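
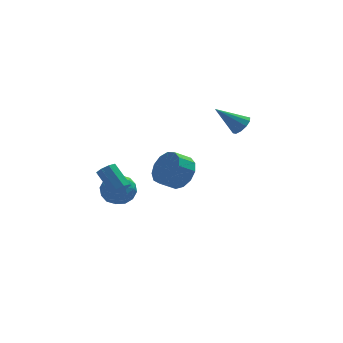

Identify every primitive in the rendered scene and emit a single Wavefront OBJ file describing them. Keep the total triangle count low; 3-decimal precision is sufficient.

v -3.655 -0.553 -3.862
v -3.106 0.275 -3.631
v -2.434 -1.515 -3.309
v -1.885 -0.687 -3.078
v -2.726 -0.907 -2.544
v -3.481 -0.312 -2.886
v -2.059 -0.928 -4.054
v -2.814 -0.333 -4.396
v -2.12 0.044 -3.75
v -2.532 0.057 -2.817
v -3.008 -1.297 -4.123
v -3.42 -1.284 -3.19
v -3.488 -0.054 -3.795
v -2.052 -1.186 -3.145
v -2.546 -1.315 -2.831
v -2.224 -0.828 -2.696
v -3.708 -0.4 -3.357
v -3.385 0.087 -3.221
v -3.162 -0.608 -2.583
v -2.155 -1.327 -3.719
v -1.832 -0.84 -3.583
v -3.316 -0.412 -4.244
v -2.994 0.075 -4.109
v -2.378 -0.632 -4.357
v -2.586 0.296 -3.729
v -1.868 -0.269 -3.404
v -1.97 -0.411 -3.978
v -2.414 -0.061 -4.179
v -2.828 0.304 -3.181
v -2.11 -0.262 -2.856
v -2.604 -0.391 -2.542
v -3.048 -0.041 -2.743
v -2.248 0.168 -3.251
v -3.43 -0.978 -4.084
v -2.712 -1.544 -3.759
v -2.492 -1.199 -4.197
v -2.936 -0.849 -4.398
v -3.672 -0.971 -3.536
v -2.954 -1.536 -3.211
v -3.126 -1.179 -2.761
v -3.57 -0.829 -2.962
v -3.292 -1.408 -3.689
v -3.022 -3.841 -1.552
v -2.583 -3.925 -1.183
v -3.198 -2.924 -0.219
v -3.638 -2.839 -0.588
v -2.502 -3.598 -1.472
v -3.117 -2.596 -0.508
v -2.726 -3.413 -1.807
v -3.341 -2.411 -0.844
v -3.123 -3.478 -1.993
v -3.739 -2.477 -1.029
v -3.462 -3.756 -1.921
v -4.077 -2.755 -0.957
v -3.543 -4.084 -1.632
v -4.158 -3.082 -0.668
v -3.319 -4.269 -1.296
v -3.934 -3.267 -0.333
v -2.921 -4.203 -1.111
v -3.537 -3.202 -0.147
v 0.27 -2.249 -1.564
v 0.832 -3.017 -1.075
v -0.028 -3.258 -0.467
v -0.59 -2.491 -0.956
v 0.917 -2.514 -0.754
v 0.058 -2.755 -0.146
v 0.797 -1.926 -0.691
v -0.062 -2.168 -0.083
v 0.509 -1.441 -0.905
v -0.35 -1.683 -0.297
v 0.146 -1.213 -1.328
v -0.713 -1.454 -0.72
v -0.179 -1.314 -1.826
v -1.038 -1.555 -1.218
v -0.361 -1.711 -2.241
v -1.22 -1.953 -1.633
v -0.343 -2.28 -2.441
v -1.202 -2.521 -1.833
v -0.13 -2.839 -2.363
v -0.989 -3.08 -1.754
v 0.209 -3.21 -2.031
v -0.65 -3.452 -1.422
v 0.568 -3.277 -1.551
v -0.292 -3.518 -0.942
v 3.95 0.89 -0.066
v 4.413 0.958 0.442
v 2.57 1.09 1.166
v 4.33 1.346 0.286
v 4.102 1.56 -0.005
v 3.816 1.518 -0.318
v 3.581 1.236 -0.535
v 3.487 0.821 -0.573
v 3.57 0.433 -0.417
v 3.798 0.219 -0.127
v 4.084 0.262 0.187
v 4.319 0.544 0.404
f 1 38 17
f 38 12 41
f 17 41 6
f 38 41 17
f 1 17 13
f 17 6 18
f 13 18 2
f 17 18 13
f 1 13 22
f 13 2 23
f 22 23 8
f 13 23 22
f 1 22 34
f 22 8 37
f 34 37 11
f 22 37 34
f 1 34 38
f 34 11 42
f 38 42 12
f 34 42 38
f 2 18 29
f 18 6 32
f 29 32 10
f 18 32 29
f 6 41 19
f 41 12 40
f 19 40 5
f 41 40 19
f 12 42 39
f 42 11 35
f 39 35 3
f 42 35 39
f 11 37 36
f 37 8 24
f 36 24 7
f 37 24 36
f 8 23 28
f 23 2 25
f 28 25 9
f 23 25 28
f 4 30 16
f 30 10 31
f 16 31 5
f 30 31 16
f 4 16 14
f 16 5 15
f 14 15 3
f 16 15 14
f 4 14 21
f 14 3 20
f 21 20 7
f 14 20 21
f 4 21 26
f 21 7 27
f 26 27 9
f 21 27 26
f 4 26 30
f 26 9 33
f 30 33 10
f 26 33 30
f 5 31 19
f 31 10 32
f 19 32 6
f 31 32 19
f 3 15 39
f 15 5 40
f 39 40 12
f 15 40 39
f 7 20 36
f 20 3 35
f 36 35 11
f 20 35 36
f 9 27 28
f 27 7 24
f 28 24 8
f 27 24 28
f 10 33 29
f 33 9 25
f 29 25 2
f 33 25 29
f 44 43 47
f 44 47 45
f 45 47 48
f 45 48 46
f 47 43 49
f 47 49 48
f 48 49 50
f 48 50 46
f 49 43 51
f 49 51 50
f 50 51 52
f 50 52 46
f 51 43 53
f 51 53 52
f 52 53 54
f 52 54 46
f 53 43 55
f 53 55 54
f 54 55 56
f 54 56 46
f 55 43 57
f 55 57 56
f 56 57 58
f 56 58 46
f 57 43 59
f 57 59 58
f 58 59 60
f 58 60 46
f 59 43 44
f 59 44 60
f 60 44 45
f 60 45 46
f 62 61 65
f 62 65 63
f 63 65 66
f 63 66 64
f 65 61 67
f 65 67 66
f 66 67 68
f 66 68 64
f 67 61 69
f 67 69 68
f 68 69 70
f 68 70 64
f 69 61 71
f 69 71 70
f 70 71 72
f 70 72 64
f 71 61 73
f 71 73 72
f 72 73 74
f 72 74 64
f 73 61 75
f 73 75 74
f 74 75 76
f 74 76 64
f 75 61 77
f 75 77 76
f 76 77 78
f 76 78 64
f 77 61 79
f 77 79 78
f 78 79 80
f 78 80 64
f 79 61 81
f 79 81 80
f 80 81 82
f 80 82 64
f 81 61 83
f 81 83 82
f 82 83 84
f 82 84 64
f 83 61 62
f 83 62 84
f 84 62 63
f 84 63 64
f 86 85 88
f 86 88 87
f 88 85 89
f 88 89 87
f 89 85 90
f 89 90 87
f 90 85 91
f 90 91 87
f 91 85 92
f 91 92 87
f 92 85 93
f 92 93 87
f 93 85 94
f 93 94 87
f 94 85 95
f 94 95 87
f 95 85 96
f 95 96 87
f 96 85 86
f 96 86 87



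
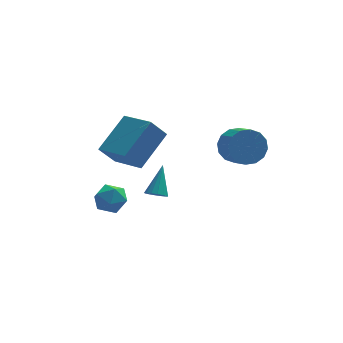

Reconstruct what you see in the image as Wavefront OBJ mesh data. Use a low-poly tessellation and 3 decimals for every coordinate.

v 0.005 -0.644 -3.469
v 0.454 -0.937 -3.404
v 0.455 0.324 -2.211
v 0.525 -0.736 -3.584
v 0.457 -0.51 -3.733
v 0.268 -0.32 -3.812
v 0.009 -0.216 -3.799
v -0.252 -0.227 -3.698
v -0.443 -0.35 -3.535
v -0.514 -0.551 -3.355
v -0.446 -0.778 -3.205
v -0.257 -0.968 -3.127
v 0.002 -1.071 -3.14
v 0.262 -1.06 -3.241
v -1.842 -0.994 -0.831
v -2.576 -1.214 0.157
v -0.546 0.232 0.404
v -1.28 0.013 1.392
v -0.88 -2.413 -0.432
v -1.614 -2.632 0.556
v 0.416 -1.186 0.803
v -0.318 -1.406 1.791
v 3.129 -3.064 1.029
v 3.723 -2.613 1.567
v 4.006 -3.585 2.069
v 3.411 -4.036 1.531
v 3.312 -2.609 1.807
v 3.594 -3.581 2.309
v 2.851 -2.726 1.839
v 3.134 -3.699 2.341
v 2.465 -2.935 1.653
v 2.748 -3.907 2.155
v 2.257 -3.177 1.3
v 2.54 -4.149 1.802
v 2.282 -3.39 0.875
v 2.565 -4.362 1.377
v 2.534 -3.515 0.491
v 2.817 -4.487 0.993
v 2.946 -3.519 0.251
v 3.228 -4.491 0.753
v 3.406 -3.401 0.219
v 3.689 -4.374 0.721
v 3.792 -3.193 0.405
v 4.075 -4.165 0.907
v 4 -2.951 0.758
v 4.283 -3.923 1.26
v 3.975 -2.738 1.183
v 4.258 -3.71 1.685
v -2.904 -3.165 -1.347
v -2.45 -2.474 -1.262
v -2.13 -3.546 -2.378
v -1.676 -2.855 -2.293
v -1.642 -3.449 -1.712
v -2.12 -3.213 -1.076
v -2.46 -2.807 -2.564
v -2.938 -2.571 -1.928
v -2.176 -2.253 -2.015
v -1.67 -2.649 -1.488
v -2.91 -3.371 -2.152
v -2.404 -3.767 -1.625
f 2 1 4
f 2 4 3
f 4 1 5
f 4 5 3
f 5 1 6
f 5 6 3
f 6 1 7
f 6 7 3
f 7 1 8
f 7 8 3
f 8 1 9
f 8 9 3
f 9 1 10
f 9 10 3
f 10 1 11
f 10 11 3
f 11 1 12
f 11 12 3
f 12 1 13
f 12 13 3
f 13 1 14
f 13 14 3
f 14 1 2
f 14 2 3
f 16 18 15
f 19 16 15
f 15 18 17
f 17 19 15
f 16 22 18
f 20 16 19
f 20 22 16
f 18 22 17
f 21 19 17
f 17 22 21
f 21 20 19
f 22 20 21
f 24 23 27
f 24 27 25
f 25 27 28
f 25 28 26
f 27 23 29
f 27 29 28
f 28 29 30
f 28 30 26
f 29 23 31
f 29 31 30
f 30 31 32
f 30 32 26
f 31 23 33
f 31 33 32
f 32 33 34
f 32 34 26
f 33 23 35
f 33 35 34
f 34 35 36
f 34 36 26
f 35 23 37
f 35 37 36
f 36 37 38
f 36 38 26
f 37 23 39
f 37 39 38
f 38 39 40
f 38 40 26
f 39 23 41
f 39 41 40
f 40 41 42
f 40 42 26
f 41 23 43
f 41 43 42
f 42 43 44
f 42 44 26
f 43 23 45
f 43 45 44
f 44 45 46
f 44 46 26
f 45 23 47
f 45 47 46
f 46 47 48
f 46 48 26
f 47 23 24
f 47 24 48
f 48 24 25
f 48 25 26
f 49 60 54
f 49 54 50
f 49 50 56
f 49 56 59
f 49 59 60
f 50 54 58
f 54 60 53
f 60 59 51
f 59 56 55
f 56 50 57
f 52 58 53
f 52 53 51
f 52 51 55
f 52 55 57
f 52 57 58
f 53 58 54
f 51 53 60
f 55 51 59
f 57 55 56
f 58 57 50



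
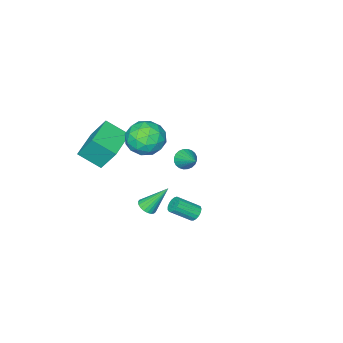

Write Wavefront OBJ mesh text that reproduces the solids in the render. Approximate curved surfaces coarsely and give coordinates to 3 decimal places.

v 2.256 3.333 -0.65
v 2.626 3.377 -1.013
v 3.554 2.671 -0.152
v 3.184 2.627 0.21
v 2.653 3.582 -0.875
v 3.582 2.876 -0.014
v 2.59 3.73 -0.685
v 3.518 3.024 0.176
v 2.45 3.787 -0.487
v 3.378 3.081 0.374
v 2.265 3.74 -0.327
v 3.194 3.034 0.534
v 2.079 3.6 -0.241
v 3.007 2.893 0.62
v 1.932 3.398 -0.248
v 2.861 2.692 0.613
v 1.86 3.182 -0.348
v 2.789 2.476 0.513
v 1.879 3 -0.517
v 2.808 2.294 0.344
v 1.984 2.895 -0.717
v 2.912 2.189 0.144
v 2.151 2.89 -0.901
v 3.08 2.184 -0.04
v 2.342 2.986 -1.028
v 3.271 2.28 -0.167
v 2.513 3.162 -1.069
v 3.442 2.456 -0.208
v 0.807 -1.986 -4.323
v 1.366 -1.912 -4.064
v -0.047 -1.154 -2.717
v 1.337 -1.691 -4.194
v 1.217 -1.521 -4.346
v 1.026 -1.431 -4.494
v 0.797 -1.437 -4.612
v 0.57 -1.538 -4.681
v 0.384 -1.717 -4.687
v 0.271 -1.941 -4.631
v 0.251 -2.174 -4.521
v 0.327 -2.374 -4.378
v 0.486 -2.507 -4.224
v 0.7 -2.549 -4.088
v 0.934 -2.495 -3.992
v 1.145 -2.352 -3.954
v 1.298 -2.146 -3.979
v 1.091 -4.283 -0.383
v 1.756 -5.487 0.473
v 0.771 -3.377 1.139
v 1.435 -4.581 1.995
v 2.925 -3.379 -0.535
v 3.589 -4.583 0.321
v 2.604 -2.473 0.987
v 3.269 -3.677 1.843
v -0.019 -1.729 2.385
v 0.611 -0.718 2.078
v 1.469 -2.862 1.702
v 2.099 -1.851 1.395
v 1.922 -2.129 2.58
v 1.002 -1.429 3.002
v 1.078 -2.151 0.778
v 0.158 -1.451 1.2
v 1.289 -0.978 1.085
v 1.81 -0.965 2.199
v 0.27 -2.615 1.581
v 0.791 -2.602 2.695
v 0.166 -1.124 2.291
v 1.914 -2.456 1.489
v 1.81 -2.62 2.185
v 2.18 -2.025 2.005
v 0.396 -1.542 2.835
v 0.766 -0.948 2.654
v 1.536 -1.777 2.95
v 1.314 -2.632 1.126
v 1.684 -2.038 0.945
v -0.1 -1.555 1.775
v 0.27 -0.96 1.595
v 0.544 -1.803 0.83
v 0.934 -0.683 1.527
v 1.808 -1.349 1.126
v 1.208 -1.525 0.763
v 0.668 -1.113 1.011
v 1.241 -0.675 2.182
v 2.115 -1.341 1.781
v 2.011 -1.505 2.477
v 1.47 -1.093 2.725
v 1.639 -0.828 1.598
v -0.035 -2.239 1.999
v 0.839 -2.905 1.598
v 0.61 -2.487 1.055
v 0.069 -2.075 1.303
v 0.272 -2.231 2.654
v 1.146 -2.897 2.253
v 1.412 -2.467 2.769
v 0.872 -2.055 3.017
v 0.441 -2.752 2.182
v -3.634 -3.457 -3.584
v -3.062 -3.392 -4.016
v -3.146 -2.103 -2.736
v -3.253 -3.238 -4.154
v -3.501 -3.117 -4.204
v -3.77 -3.047 -4.16
v -4.018 -3.041 -4.028
v -4.207 -3.097 -3.829
v -4.31 -3.208 -3.592
v -4.309 -3.358 -3.354
v -4.206 -3.522 -3.151
v -4.015 -3.676 -3.014
v -3.767 -3.797 -2.963
v -3.498 -3.867 -3.007
v -3.25 -3.873 -3.139
v -3.06 -3.817 -3.339
v -2.958 -3.706 -3.575
v -2.959 -3.556 -3.813
f 2 1 5
f 2 5 3
f 3 5 6
f 3 6 4
f 5 1 7
f 5 7 6
f 6 7 8
f 6 8 4
f 7 1 9
f 7 9 8
f 8 9 10
f 8 10 4
f 9 1 11
f 9 11 10
f 10 11 12
f 10 12 4
f 11 1 13
f 11 13 12
f 12 13 14
f 12 14 4
f 13 1 15
f 13 15 14
f 14 15 16
f 14 16 4
f 15 1 17
f 15 17 16
f 16 17 18
f 16 18 4
f 17 1 19
f 17 19 18
f 18 19 20
f 18 20 4
f 19 1 21
f 19 21 20
f 20 21 22
f 20 22 4
f 21 1 23
f 21 23 22
f 22 23 24
f 22 24 4
f 23 1 25
f 23 25 24
f 24 25 26
f 24 26 4
f 25 1 27
f 25 27 26
f 26 27 28
f 26 28 4
f 27 1 2
f 27 2 28
f 28 2 3
f 28 3 4
f 30 29 32
f 30 32 31
f 32 29 33
f 32 33 31
f 33 29 34
f 33 34 31
f 34 29 35
f 34 35 31
f 35 29 36
f 35 36 31
f 36 29 37
f 36 37 31
f 37 29 38
f 37 38 31
f 38 29 39
f 38 39 31
f 39 29 40
f 39 40 31
f 40 29 41
f 40 41 31
f 41 29 42
f 41 42 31
f 42 29 43
f 42 43 31
f 43 29 44
f 43 44 31
f 44 29 45
f 44 45 31
f 45 29 30
f 45 30 31
f 47 49 46
f 50 47 46
f 46 49 48
f 48 50 46
f 47 53 49
f 51 47 50
f 51 53 47
f 49 53 48
f 52 50 48
f 48 53 52
f 52 51 50
f 53 51 52
f 54 91 70
f 91 65 94
f 70 94 59
f 91 94 70
f 54 70 66
f 70 59 71
f 66 71 55
f 70 71 66
f 54 66 75
f 66 55 76
f 75 76 61
f 66 76 75
f 54 75 87
f 75 61 90
f 87 90 64
f 75 90 87
f 54 87 91
f 87 64 95
f 91 95 65
f 87 95 91
f 55 71 82
f 71 59 85
f 82 85 63
f 71 85 82
f 59 94 72
f 94 65 93
f 72 93 58
f 94 93 72
f 65 95 92
f 95 64 88
f 92 88 56
f 95 88 92
f 64 90 89
f 90 61 77
f 89 77 60
f 90 77 89
f 61 76 81
f 76 55 78
f 81 78 62
f 76 78 81
f 57 83 69
f 83 63 84
f 69 84 58
f 83 84 69
f 57 69 67
f 69 58 68
f 67 68 56
f 69 68 67
f 57 67 74
f 67 56 73
f 74 73 60
f 67 73 74
f 57 74 79
f 74 60 80
f 79 80 62
f 74 80 79
f 57 79 83
f 79 62 86
f 83 86 63
f 79 86 83
f 58 84 72
f 84 63 85
f 72 85 59
f 84 85 72
f 56 68 92
f 68 58 93
f 92 93 65
f 68 93 92
f 60 73 89
f 73 56 88
f 89 88 64
f 73 88 89
f 62 80 81
f 80 60 77
f 81 77 61
f 80 77 81
f 63 86 82
f 86 62 78
f 82 78 55
f 86 78 82
f 97 96 99
f 97 99 98
f 99 96 100
f 99 100 98
f 100 96 101
f 100 101 98
f 101 96 102
f 101 102 98
f 102 96 103
f 102 103 98
f 103 96 104
f 103 104 98
f 104 96 105
f 104 105 98
f 105 96 106
f 105 106 98
f 106 96 107
f 106 107 98
f 107 96 108
f 107 108 98
f 108 96 109
f 108 109 98
f 109 96 110
f 109 110 98
f 110 96 111
f 110 111 98
f 111 96 112
f 111 112 98
f 112 96 113
f 112 113 98
f 113 96 97
f 113 97 98



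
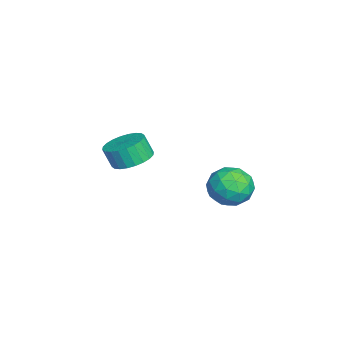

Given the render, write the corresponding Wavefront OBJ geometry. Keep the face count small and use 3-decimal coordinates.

v 1.707 3.488 -0.915
v 2.435 3.732 -0.079
v 1.065 2.068 0.059
v 1.793 2.312 0.895
v 0.924 3.009 0.677
v 1.32 3.887 0.075
v 2.18 1.913 -0.095
v 2.576 2.791 -0.697
v 2.727 2.759 0.428
v 1.951 3.437 0.905
v 1.549 2.363 -0.925
v 0.773 3.041 -0.448
v 2.127 3.735 -0.582
v 1.373 2.065 0.562
v 0.862 2.475 0.434
v 1.29 2.619 0.926
v 1.472 3.826 -0.492
v 1.9 3.969 -0
v 1.012 3.545 0.444
v 1.6 1.831 -0.02
v 2.028 1.974 0.472
v 2.21 3.181 -0.946
v 2.638 3.325 -0.454
v 2.488 2.255 -0.464
v 2.727 3.306 0.207
v 2.35 2.472 0.779
v 2.577 2.237 0.197
v 2.81 2.753 -0.156
v 2.271 3.705 0.488
v 1.894 2.87 1.06
v 1.383 3.28 0.932
v 1.616 3.796 0.578
v 2.442 3.133 0.786
v 1.606 2.93 -1.08
v 1.229 2.095 -0.508
v 1.884 2.004 -0.598
v 2.117 2.52 -0.952
v 1.15 3.328 -0.799
v 0.773 2.494 -0.227
v 0.69 3.047 0.136
v 0.923 3.563 -0.217
v 1.058 2.667 -0.806
v -3.618 -1.796 -1.722
v -2.776 -1.226 -1.391
v -2.899 -1.674 -0.306
v -3.742 -2.244 -0.638
v -3.089 -0.959 -1.316
v -3.212 -1.408 -0.232
v -3.482 -0.821 -1.304
v -3.606 -1.269 -0.219
v -3.897 -0.83 -1.355
v -4.02 -1.279 -0.27
v -4.268 -0.987 -1.462
v -4.392 -1.435 -0.377
v -4.541 -1.267 -1.608
v -4.665 -1.715 -0.524
v -4.674 -1.627 -1.772
v -4.797 -2.075 -0.688
v -4.646 -2.013 -1.929
v -4.769 -2.461 -0.844
v -4.461 -2.366 -2.054
v -4.584 -2.814 -0.969
v -4.148 -2.632 -2.128
v -4.271 -3.081 -1.044
v -3.754 -2.771 -2.141
v -3.878 -3.219 -1.056
v -3.34 -2.761 -2.09
v -3.463 -3.21 -1.005
v -2.968 -2.605 -1.983
v -3.092 -3.053 -0.898
v -2.695 -2.325 -1.836
v -2.819 -2.773 -0.752
v -2.563 -1.965 -1.672
v -2.686 -2.413 -0.588
v -2.591 -1.579 -1.516
v -2.714 -2.027 -0.431
f 1 38 17
f 38 12 41
f 17 41 6
f 38 41 17
f 1 17 13
f 17 6 18
f 13 18 2
f 17 18 13
f 1 13 22
f 13 2 23
f 22 23 8
f 13 23 22
f 1 22 34
f 22 8 37
f 34 37 11
f 22 37 34
f 1 34 38
f 34 11 42
f 38 42 12
f 34 42 38
f 2 18 29
f 18 6 32
f 29 32 10
f 18 32 29
f 6 41 19
f 41 12 40
f 19 40 5
f 41 40 19
f 12 42 39
f 42 11 35
f 39 35 3
f 42 35 39
f 11 37 36
f 37 8 24
f 36 24 7
f 37 24 36
f 8 23 28
f 23 2 25
f 28 25 9
f 23 25 28
f 4 30 16
f 30 10 31
f 16 31 5
f 30 31 16
f 4 16 14
f 16 5 15
f 14 15 3
f 16 15 14
f 4 14 21
f 14 3 20
f 21 20 7
f 14 20 21
f 4 21 26
f 21 7 27
f 26 27 9
f 21 27 26
f 4 26 30
f 26 9 33
f 30 33 10
f 26 33 30
f 5 31 19
f 31 10 32
f 19 32 6
f 31 32 19
f 3 15 39
f 15 5 40
f 39 40 12
f 15 40 39
f 7 20 36
f 20 3 35
f 36 35 11
f 20 35 36
f 9 27 28
f 27 7 24
f 28 24 8
f 27 24 28
f 10 33 29
f 33 9 25
f 29 25 2
f 33 25 29
f 44 43 47
f 44 47 45
f 45 47 48
f 45 48 46
f 47 43 49
f 47 49 48
f 48 49 50
f 48 50 46
f 49 43 51
f 49 51 50
f 50 51 52
f 50 52 46
f 51 43 53
f 51 53 52
f 52 53 54
f 52 54 46
f 53 43 55
f 53 55 54
f 54 55 56
f 54 56 46
f 55 43 57
f 55 57 56
f 56 57 58
f 56 58 46
f 57 43 59
f 57 59 58
f 58 59 60
f 58 60 46
f 59 43 61
f 59 61 60
f 60 61 62
f 60 62 46
f 61 43 63
f 61 63 62
f 62 63 64
f 62 64 46
f 63 43 65
f 63 65 64
f 64 65 66
f 64 66 46
f 65 43 67
f 65 67 66
f 66 67 68
f 66 68 46
f 67 43 69
f 67 69 68
f 68 69 70
f 68 70 46
f 69 43 71
f 69 71 70
f 70 71 72
f 70 72 46
f 71 43 73
f 71 73 72
f 72 73 74
f 72 74 46
f 73 43 75
f 73 75 74
f 74 75 76
f 74 76 46
f 75 43 44
f 75 44 76
f 76 44 45
f 76 45 46



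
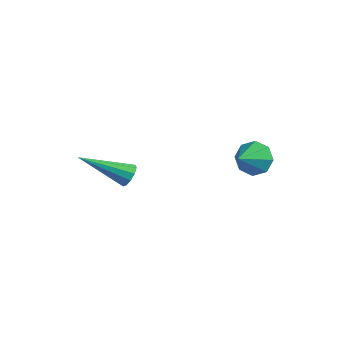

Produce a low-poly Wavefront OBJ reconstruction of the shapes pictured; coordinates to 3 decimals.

v 0.026 -0.029 -3.92
v 0.47 -0.064 -3.615
v -0.806 -1.691 -2.9
v 0.255 0.138 -3.461
v -0.048 0.277 -3.482
v -0.322 0.299 -3.67
v -0.464 0.195 -3.954
v -0.418 0.006 -4.225
v -0.203 -0.197 -4.38
v 0.1 -0.336 -4.359
v 0.374 -0.357 -4.17
v 0.516 -0.254 -3.886
v 2.158 3.957 -3.14
v 2.486 4.371 -2.526
v 2.602 2.983 -2.72
v 1.915 4.167 -2.397
v 1.487 3.84 -2.702
v 1.451 3.582 -3.265
v 1.83 3.543 -3.754
v 2.401 3.747 -3.884
v 2.83 4.074 -3.578
v 2.865 4.333 -3.016
f 2 1 4
f 2 4 3
f 4 1 5
f 4 5 3
f 5 1 6
f 5 6 3
f 6 1 7
f 6 7 3
f 7 1 8
f 7 8 3
f 8 1 9
f 8 9 3
f 9 1 10
f 9 10 3
f 10 1 11
f 10 11 3
f 11 1 12
f 11 12 3
f 12 1 2
f 12 2 3
f 14 13 16
f 14 16 15
f 16 13 17
f 16 17 15
f 17 13 18
f 17 18 15
f 18 13 19
f 18 19 15
f 19 13 20
f 19 20 15
f 20 13 21
f 20 21 15
f 21 13 22
f 21 22 15
f 22 13 14
f 22 14 15



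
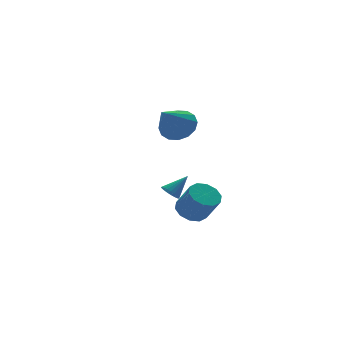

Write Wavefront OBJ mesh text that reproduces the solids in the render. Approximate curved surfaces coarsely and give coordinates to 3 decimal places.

v 0.219 -1.804 -2.112
v 0.68 -1.182 -1.785
v 0.922 -2.035 -0.502
v 0.461 -2.656 -0.828
v 0.186 -1.107 -1.643
v 0.428 -1.96 -0.359
v -0.295 -1.299 -1.68
v -0.053 -2.152 -0.396
v -0.58 -1.683 -1.881
v -0.338 -2.536 -0.598
v -0.559 -2.113 -2.171
v -0.317 -2.966 -0.887
v -0.242 -2.425 -2.438
v 0 -3.278 -1.155
v 0.252 -2.5 -2.581
v 0.494 -3.353 -1.297
v 0.733 -2.308 -2.544
v 0.975 -3.161 -1.26
v 1.018 -1.924 -2.342
v 1.26 -2.777 -1.059
v 0.997 -1.494 -2.053
v 1.239 -2.347 -0.769
v -2.047 -3.789 0.237
v -1.711 -3.873 -0.151
v -1.093 -3.711 1.043
v -1.728 -3.657 -0.152
v -1.8 -3.464 -0.086
v -1.914 -3.327 0.037
v -2.051 -3.27 0.194
v -2.188 -3.303 0.358
v -2.3 -3.419 0.502
v -2.368 -3.6 0.6
v -2.381 -3.813 0.635
v -2.335 -4.021 0.602
v -2.24 -4.19 0.505
v -2.112 -4.289 0.362
v -1.972 -4.302 0.198
v -1.845 -4.225 0.04
v -1.753 -4.074 -0.083
v 2.064 2.615 1.556
v 2.755 1.923 1.848
v 0.696 1.825 2.924
v 2.834 2.338 2.166
v 2.706 2.826 2.32
v 2.407 3.258 2.27
v 2.015 3.518 2.029
v 1.637 3.535 1.661
v 1.374 3.307 1.264
v 1.295 2.892 0.947
v 1.422 2.404 0.792
v 1.722 1.972 0.842
v 2.113 1.712 1.084
v 2.491 1.695 1.452
f 2 1 5
f 2 5 3
f 3 5 6
f 3 6 4
f 5 1 7
f 5 7 6
f 6 7 8
f 6 8 4
f 7 1 9
f 7 9 8
f 8 9 10
f 8 10 4
f 9 1 11
f 9 11 10
f 10 11 12
f 10 12 4
f 11 1 13
f 11 13 12
f 12 13 14
f 12 14 4
f 13 1 15
f 13 15 14
f 14 15 16
f 14 16 4
f 15 1 17
f 15 17 16
f 16 17 18
f 16 18 4
f 17 1 19
f 17 19 18
f 18 19 20
f 18 20 4
f 19 1 21
f 19 21 20
f 20 21 22
f 20 22 4
f 21 1 2
f 21 2 22
f 22 2 3
f 22 3 4
f 24 23 26
f 24 26 25
f 26 23 27
f 26 27 25
f 27 23 28
f 27 28 25
f 28 23 29
f 28 29 25
f 29 23 30
f 29 30 25
f 30 23 31
f 30 31 25
f 31 23 32
f 31 32 25
f 32 23 33
f 32 33 25
f 33 23 34
f 33 34 25
f 34 23 35
f 34 35 25
f 35 23 36
f 35 36 25
f 36 23 37
f 36 37 25
f 37 23 38
f 37 38 25
f 38 23 39
f 38 39 25
f 39 23 24
f 39 24 25
f 41 40 43
f 41 43 42
f 43 40 44
f 43 44 42
f 44 40 45
f 44 45 42
f 45 40 46
f 45 46 42
f 46 40 47
f 46 47 42
f 47 40 48
f 47 48 42
f 48 40 49
f 48 49 42
f 49 40 50
f 49 50 42
f 50 40 51
f 50 51 42
f 51 40 52
f 51 52 42
f 52 40 53
f 52 53 42
f 53 40 41
f 53 41 42



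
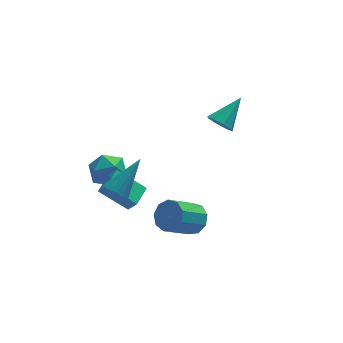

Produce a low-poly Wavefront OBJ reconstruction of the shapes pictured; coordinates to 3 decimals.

v -3.228 0.129 0.894
v -2.88 -0.243 1.587
v -2.575 1.082 1.078
v -2.227 0.71 1.771
v -1.953 -0.55 -0.111
v -1.605 -0.922 0.582
v -1.3 0.403 0.073
v -0.952 0.031 0.766
v -2.818 -2.269 3.03
v -2.43 -2.015 2.547
v -1.522 -1.511 4.47
v -2.638 -1.779 2.61
v -2.888 -1.656 2.77
v -3.121 -1.673 2.989
v -3.285 -1.827 3.218
v -3.342 -2.082 3.404
v -3.279 -2.38 3.504
v -3.11 -2.653 3.496
v -2.874 -2.838 3.381
v -2.626 -2.892 3.186
v -2.421 -2.804 2.955
v -2.308 -2.593 2.742
v -2.311 -2.309 2.594
v 3.27 3.211 2.011
v 3.638 3.424 1.392
v 4.51 4.089 3.049
v 3.237 3.803 1.551
v 2.855 3.835 1.978
v 2.717 3.502 2.425
v 2.903 2.999 2.629
v 3.304 2.62 2.471
v 3.685 2.587 2.043
v 3.823 2.92 1.596
v -3.075 3.815 -0.512
v -2.131 4.277 -0.484
v -2.329 2.303 -0.736
v -1.385 2.765 -0.708
v -1.97 2.712 0.164
v -2.431 3.647 0.302
v -2.029 2.933 -1.522
v -2.49 3.868 -1.384
v -1.484 3.732 -1.109
v -1.448 3.596 -0.067
v -3.012 2.984 -1.153
v -2.976 2.848 -0.111
v 0.968 -1.266 -0.733
v 1.575 -1.596 -0.204
v 0.278 -2.204 0.903
v -0.328 -1.874 0.373
v 1.448 -1.036 -0.045
v 0.152 -1.645 1.062
v 1.097 -0.584 -0.208
v -0.199 -1.193 0.899
v 0.686 -0.451 -0.617
v -0.611 -1.06 0.49
v 0.406 -0.699 -1.08
v -0.89 -1.308 0.027
v 0.39 -1.213 -1.381
v -0.906 -1.821 -0.274
v 0.644 -1.751 -1.379
v -0.652 -2.359 -0.272
v 1.05 -2.062 -1.075
v -0.246 -2.67 0.032
v 1.418 -2.001 -0.611
v 0.121 -2.609 0.496
f 2 4 1
f 5 2 1
f 1 4 3
f 3 5 1
f 2 8 4
f 6 2 5
f 6 8 2
f 4 8 3
f 7 5 3
f 3 8 7
f 7 6 5
f 8 6 7
f 10 9 12
f 10 12 11
f 12 9 13
f 12 13 11
f 13 9 14
f 13 14 11
f 14 9 15
f 14 15 11
f 15 9 16
f 15 16 11
f 16 9 17
f 16 17 11
f 17 9 18
f 17 18 11
f 18 9 19
f 18 19 11
f 19 9 20
f 19 20 11
f 20 9 21
f 20 21 11
f 21 9 22
f 21 22 11
f 22 9 23
f 22 23 11
f 23 9 10
f 23 10 11
f 25 24 27
f 25 27 26
f 27 24 28
f 27 28 26
f 28 24 29
f 28 29 26
f 29 24 30
f 29 30 26
f 30 24 31
f 30 31 26
f 31 24 32
f 31 32 26
f 32 24 33
f 32 33 26
f 33 24 25
f 33 25 26
f 34 45 39
f 34 39 35
f 34 35 41
f 34 41 44
f 34 44 45
f 35 39 43
f 39 45 38
f 45 44 36
f 44 41 40
f 41 35 42
f 37 43 38
f 37 38 36
f 37 36 40
f 37 40 42
f 37 42 43
f 38 43 39
f 36 38 45
f 40 36 44
f 42 40 41
f 43 42 35
f 47 46 50
f 47 50 48
f 48 50 51
f 48 51 49
f 50 46 52
f 50 52 51
f 51 52 53
f 51 53 49
f 52 46 54
f 52 54 53
f 53 54 55
f 53 55 49
f 54 46 56
f 54 56 55
f 55 56 57
f 55 57 49
f 56 46 58
f 56 58 57
f 57 58 59
f 57 59 49
f 58 46 60
f 58 60 59
f 59 60 61
f 59 61 49
f 60 46 62
f 60 62 61
f 61 62 63
f 61 63 49
f 62 46 64
f 62 64 63
f 63 64 65
f 63 65 49
f 64 46 47
f 64 47 65
f 65 47 48
f 65 48 49



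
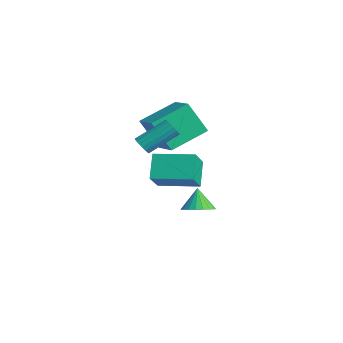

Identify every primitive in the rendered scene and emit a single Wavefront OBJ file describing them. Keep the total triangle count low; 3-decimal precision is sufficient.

v -0.092 2.734 -1.533
v 0.601 2.581 -1.122
v -0.648 3.026 -0.487
v 0.634 2.912 -1.197
v 0.542 3.212 -1.329
v 0.34 3.43 -1.497
v 0.064 3.527 -1.672
v -0.24 3.487 -1.822
v -0.518 3.317 -1.922
v -0.722 3.046 -1.955
v -0.817 2.721 -1.915
v -0.787 2.398 -1.809
v -0.637 2.134 -1.655
v -0.393 1.973 -1.48
v -0.096 1.944 -1.314
v 0.201 2.051 -1.186
v 0.448 2.277 -1.118
v -1.481 0.576 2.615
v -0.97 0.476 2.606
v -0.669 1.924 3.596
v -1.179 2.024 3.605
v -1 0.61 2.419
v -0.699 2.058 3.409
v -1.125 0.737 2.271
v -0.824 2.185 3.261
v -1.32 0.832 2.192
v -1.019 2.28 3.182
v -1.548 0.876 2.196
v -1.246 2.325 3.186
v -1.761 0.861 2.283
v -1.46 2.309 3.273
v -1.92 0.789 2.436
v -1.618 2.238 3.426
v -1.991 0.676 2.624
v -1.69 2.124 3.614
v -1.961 0.542 2.811
v -1.66 1.99 3.801
v -1.836 0.415 2.959
v -1.535 1.863 3.949
v -1.641 0.32 3.038
v -1.34 1.768 4.028
v -1.414 0.275 3.034
v -1.112 1.724 4.024
v -1.2 0.291 2.947
v -0.899 1.739 3.937
v -1.042 0.362 2.794
v -0.74 1.811 3.784
v 0.015 0.699 2.338
v 0.74 -0.108 3.417
v 1.314 2.127 2.532
v 2.039 1.32 3.611
v 0.821 0.1 1.349
v 1.546 -0.707 2.428
v 2.12 1.528 1.543
v 2.845 0.721 2.622
v -3.169 2.026 2.891
v -3.183 3.997 3.644
v -4.812 2.287 2.177
v -4.825 4.258 2.929
v -2.375 2.642 1.291
v -2.388 4.613 2.043
v -4.017 2.903 0.576
v -4.031 4.874 1.329
f 2 1 4
f 2 4 3
f 4 1 5
f 4 5 3
f 5 1 6
f 5 6 3
f 6 1 7
f 6 7 3
f 7 1 8
f 7 8 3
f 8 1 9
f 8 9 3
f 9 1 10
f 9 10 3
f 10 1 11
f 10 11 3
f 11 1 12
f 11 12 3
f 12 1 13
f 12 13 3
f 13 1 14
f 13 14 3
f 14 1 15
f 14 15 3
f 15 1 16
f 15 16 3
f 16 1 17
f 16 17 3
f 17 1 2
f 17 2 3
f 19 18 22
f 19 22 20
f 20 22 23
f 20 23 21
f 22 18 24
f 22 24 23
f 23 24 25
f 23 25 21
f 24 18 26
f 24 26 25
f 25 26 27
f 25 27 21
f 26 18 28
f 26 28 27
f 27 28 29
f 27 29 21
f 28 18 30
f 28 30 29
f 29 30 31
f 29 31 21
f 30 18 32
f 30 32 31
f 31 32 33
f 31 33 21
f 32 18 34
f 32 34 33
f 33 34 35
f 33 35 21
f 34 18 36
f 34 36 35
f 35 36 37
f 35 37 21
f 36 18 38
f 36 38 37
f 37 38 39
f 37 39 21
f 38 18 40
f 38 40 39
f 39 40 41
f 39 41 21
f 40 18 42
f 40 42 41
f 41 42 43
f 41 43 21
f 42 18 44
f 42 44 43
f 43 44 45
f 43 45 21
f 44 18 46
f 44 46 45
f 45 46 47
f 45 47 21
f 46 18 19
f 46 19 47
f 47 19 20
f 47 20 21
f 49 51 48
f 52 49 48
f 48 51 50
f 50 52 48
f 49 55 51
f 53 49 52
f 53 55 49
f 51 55 50
f 54 52 50
f 50 55 54
f 54 53 52
f 55 53 54
f 57 59 56
f 60 57 56
f 56 59 58
f 58 60 56
f 57 63 59
f 61 57 60
f 61 63 57
f 59 63 58
f 62 60 58
f 58 63 62
f 62 61 60
f 63 61 62



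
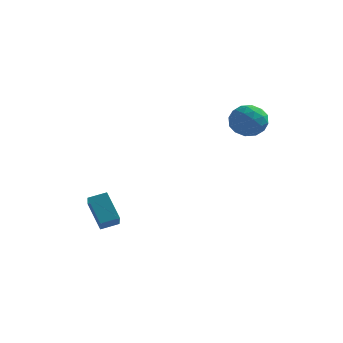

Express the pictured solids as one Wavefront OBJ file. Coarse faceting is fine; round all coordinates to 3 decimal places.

v 1.481 1.333 1.926
v 1.986 2.071 2.058
v 2.694 0.529 1.782
v 3.199 1.267 1.914
v 2.716 0.923 2.596
v 1.965 1.42 2.685
v 2.715 1.18 1.155
v 1.964 1.677 1.244
v 2.748 1.977 1.581
v 2.749 1.818 2.472
v 1.931 0.782 1.368
v 1.932 0.623 2.259
v 1.627 1.773 2.005
v 3.053 0.827 1.835
v 2.769 0.625 2.236
v 3.066 1.059 2.313
v 1.615 1.39 2.373
v 1.912 1.824 2.451
v 2.341 1.149 2.767
v 2.768 0.776 1.389
v 3.065 1.21 1.467
v 1.614 1.541 1.527
v 1.911 1.975 1.604
v 2.339 1.451 1.073
v 2.372 2.151 1.802
v 3.085 1.679 1.717
v 2.8 1.627 1.271
v 2.359 1.92 1.324
v 2.372 2.058 2.325
v 3.085 1.585 2.24
v 2.801 1.383 2.641
v 2.36 1.675 2.694
v 2.82 2.002 2.045
v 1.595 1.015 1.6
v 2.308 0.542 1.515
v 2.32 0.925 1.146
v 1.879 1.217 1.199
v 1.595 0.921 2.123
v 2.308 0.449 2.038
v 2.321 0.68 2.516
v 1.88 0.973 2.569
v 1.86 0.598 1.795
v -2.996 -3.292 -1.986
v -2.597 -4.191 -1.265
v -2.349 -2.823 -1.76
v -1.95 -3.722 -1.038
v -2.21 -3.838 -3.102
v -1.811 -4.737 -2.38
v -1.563 -3.369 -2.875
v -1.164 -4.268 -2.154
f 1 38 17
f 38 12 41
f 17 41 6
f 38 41 17
f 1 17 13
f 17 6 18
f 13 18 2
f 17 18 13
f 1 13 22
f 13 2 23
f 22 23 8
f 13 23 22
f 1 22 34
f 22 8 37
f 34 37 11
f 22 37 34
f 1 34 38
f 34 11 42
f 38 42 12
f 34 42 38
f 2 18 29
f 18 6 32
f 29 32 10
f 18 32 29
f 6 41 19
f 41 12 40
f 19 40 5
f 41 40 19
f 12 42 39
f 42 11 35
f 39 35 3
f 42 35 39
f 11 37 36
f 37 8 24
f 36 24 7
f 37 24 36
f 8 23 28
f 23 2 25
f 28 25 9
f 23 25 28
f 4 30 16
f 30 10 31
f 16 31 5
f 30 31 16
f 4 16 14
f 16 5 15
f 14 15 3
f 16 15 14
f 4 14 21
f 14 3 20
f 21 20 7
f 14 20 21
f 4 21 26
f 21 7 27
f 26 27 9
f 21 27 26
f 4 26 30
f 26 9 33
f 30 33 10
f 26 33 30
f 5 31 19
f 31 10 32
f 19 32 6
f 31 32 19
f 3 15 39
f 15 5 40
f 39 40 12
f 15 40 39
f 7 20 36
f 20 3 35
f 36 35 11
f 20 35 36
f 9 27 28
f 27 7 24
f 28 24 8
f 27 24 28
f 10 33 29
f 33 9 25
f 29 25 2
f 33 25 29
f 44 46 43
f 47 44 43
f 43 46 45
f 45 47 43
f 44 50 46
f 48 44 47
f 48 50 44
f 46 50 45
f 49 47 45
f 45 50 49
f 49 48 47
f 50 48 49



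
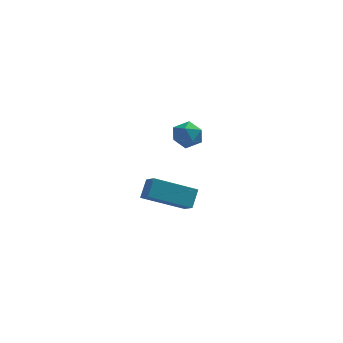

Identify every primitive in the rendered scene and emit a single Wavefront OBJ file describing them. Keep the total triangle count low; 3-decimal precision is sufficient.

v 2.428 1.503 0.398
v 3.089 1.805 0.188
v 2.971 0.995 1.372
v 3.632 1.297 1.162
v 3.074 1.744 1.411
v 2.738 2.058 0.809
v 3.322 0.742 0.751
v 2.986 1.056 0.149
v 3.642 1.335 0.406
v 3.488 1.954 0.814
v 2.572 0.846 0.746
v 2.418 1.465 1.154
v 1.716 -4.111 0.101
v 2.092 -4.757 0.567
v 1.888 -3.507 0.8
v 2.264 -4.152 1.265
v 3.416 -3.688 -0.685
v 3.792 -4.333 -0.22
v 3.588 -3.083 0.013
v 3.964 -3.729 0.479
f 1 12 6
f 1 6 2
f 1 2 8
f 1 8 11
f 1 11 12
f 2 6 10
f 6 12 5
f 12 11 3
f 11 8 7
f 8 2 9
f 4 10 5
f 4 5 3
f 4 3 7
f 4 7 9
f 4 9 10
f 5 10 6
f 3 5 12
f 7 3 11
f 9 7 8
f 10 9 2
f 14 16 13
f 17 14 13
f 13 16 15
f 15 17 13
f 14 20 16
f 18 14 17
f 18 20 14
f 16 20 15
f 19 17 15
f 15 20 19
f 19 18 17
f 20 18 19



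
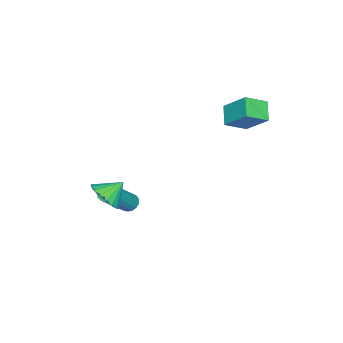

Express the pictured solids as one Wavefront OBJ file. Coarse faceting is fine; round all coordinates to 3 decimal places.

v -1.198 -2.729 -3.698
v -0.937 -3.053 -4.01
v 0.478 -3.454 -2.415
v 0.218 -3.131 -2.102
v -0.83 -2.832 -4.05
v 0.586 -3.233 -2.455
v -0.806 -2.588 -4.009
v 0.609 -2.989 -2.414
v -0.873 -2.376 -3.897
v 0.543 -2.777 -2.302
v -1.014 -2.245 -3.739
v 0.402 -2.646 -2.144
v -1.197 -2.225 -3.572
v 0.219 -2.626 -1.976
v -1.38 -2.321 -3.433
v 0.036 -2.722 -1.838
v -1.522 -2.51 -3.355
v -0.106 -2.911 -1.76
v -1.589 -2.749 -3.355
v -0.173 -3.151 -1.76
v -1.567 -2.984 -3.434
v -0.151 -3.386 -1.839
v -1.46 -3.161 -3.573
v -0.044 -3.562 -1.978
v -1.293 -3.239 -3.741
v 0.122 -3.64 -2.146
v -1.104 -3.2 -3.899
v 0.311 -3.601 -2.304
v -3.941 1.932 1.19
v -4.765 1.502 1.815
v -3.709 3.11 2.308
v -4.533 2.68 2.932
v -3.107 1.2 1.788
v -3.931 0.77 2.412
v -2.875 2.378 2.905
v -3.699 1.948 3.53
v 1.806 -2.363 -0.983
v 2.504 -2.276 -0.405
v 1.134 -1.777 -0.257
v 2.539 -1.947 -0.639
v 2.429 -1.701 -0.941
v 2.195 -1.586 -1.251
v 1.885 -1.624 -1.508
v 1.558 -1.809 -1.661
v 1.281 -2.104 -1.679
v 1.108 -2.45 -1.56
v 1.073 -2.779 -1.326
v 1.184 -3.026 -1.024
v 1.417 -3.141 -0.714
v 1.728 -3.102 -0.457
v 2.054 -2.917 -0.304
v 2.331 -2.622 -0.286
f 2 1 5
f 2 5 3
f 3 5 6
f 3 6 4
f 5 1 7
f 5 7 6
f 6 7 8
f 6 8 4
f 7 1 9
f 7 9 8
f 8 9 10
f 8 10 4
f 9 1 11
f 9 11 10
f 10 11 12
f 10 12 4
f 11 1 13
f 11 13 12
f 12 13 14
f 12 14 4
f 13 1 15
f 13 15 14
f 14 15 16
f 14 16 4
f 15 1 17
f 15 17 16
f 16 17 18
f 16 18 4
f 17 1 19
f 17 19 18
f 18 19 20
f 18 20 4
f 19 1 21
f 19 21 20
f 20 21 22
f 20 22 4
f 21 1 23
f 21 23 22
f 22 23 24
f 22 24 4
f 23 1 25
f 23 25 24
f 24 25 26
f 24 26 4
f 25 1 27
f 25 27 26
f 26 27 28
f 26 28 4
f 27 1 2
f 27 2 28
f 28 2 3
f 28 3 4
f 30 32 29
f 33 30 29
f 29 32 31
f 31 33 29
f 30 36 32
f 34 30 33
f 34 36 30
f 32 36 31
f 35 33 31
f 31 36 35
f 35 34 33
f 36 34 35
f 38 37 40
f 38 40 39
f 40 37 41
f 40 41 39
f 41 37 42
f 41 42 39
f 42 37 43
f 42 43 39
f 43 37 44
f 43 44 39
f 44 37 45
f 44 45 39
f 45 37 46
f 45 46 39
f 46 37 47
f 46 47 39
f 47 37 48
f 47 48 39
f 48 37 49
f 48 49 39
f 49 37 50
f 49 50 39
f 50 37 51
f 50 51 39
f 51 37 52
f 51 52 39
f 52 37 38
f 52 38 39



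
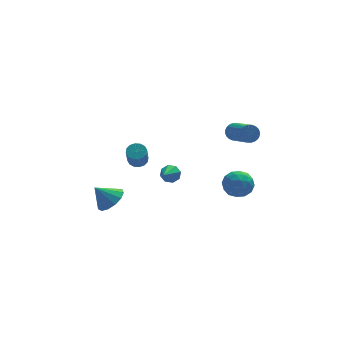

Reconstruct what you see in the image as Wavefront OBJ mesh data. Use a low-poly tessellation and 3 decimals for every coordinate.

v -0.463 -0.826 -0.905
v -0.064 -1.201 -1.099
v -1.037 -1.754 -0.295
v 0.05 -1.016 -0.711
v -0.136 -0.721 -0.438
v -0.514 -0.487 -0.438
v -0.861 -0.452 -0.712
v -0.975 -0.637 -1.099
v -0.789 -0.932 -1.373
v -0.412 -1.166 -1.373
v -3.276 1.183 -3.883
v -2.829 0.544 -3.395
v -4.104 1.357 -2.897
v -2.602 0.997 -3.285
v -2.59 1.509 -3.365
v -2.795 1.917 -3.61
v -3.153 2.092 -3.941
v -3.55 1.978 -4.254
v -3.86 1.612 -4.45
v -3.984 1.109 -4.465
v -3.884 0.629 -4.296
v -3.591 0.325 -3.996
v -3.197 0.294 -3.66
v 3.187 -0.119 1.374
v 3.6 -0.235 0.983
v 3.926 -1.877 1.816
v 3.513 -1.761 2.206
v 3.719 -0.129 1.144
v 4.046 -1.772 1.977
v 3.758 -0.022 1.34
v 4.084 -1.665 2.173
v 3.709 0.07 1.541
v 4.036 -1.572 2.374
v 3.581 0.133 1.716
v 3.907 -1.509 2.549
v 3.393 0.158 1.84
v 3.719 -1.484 2.672
v 3.173 0.141 1.892
v 3.5 -1.501 2.725
v 2.956 0.085 1.865
v 3.282 -1.558 2.698
v 2.774 -0.003 1.764
v 3.1 -1.645 2.597
v 2.654 -0.108 1.603
v 2.981 -1.751 2.436
v 2.616 -0.215 1.407
v 2.942 -1.858 2.24
v 2.664 -0.308 1.206
v 2.991 -1.95 2.039
v 2.793 -0.371 1.031
v 3.119 -2.013 1.864
v 2.981 -0.396 0.908
v 3.307 -2.038 1.74
v 3.2 -0.379 0.855
v 3.527 -2.021 1.688
v 3.418 -0.322 0.882
v 3.744 -1.965 1.715
v 1.817 -3.283 0.211
v 2.59 -2.949 -0.054
v 2.21 -4.571 -0.266
v 2.983 -4.237 -0.531
v 2.805 -4.308 0.331
v 2.562 -3.511 0.626
v 2.238 -4.009 -0.946
v 1.995 -3.212 -0.651
v 2.85 -3.397 -0.769
v 3.201 -3.582 0.02
v 1.599 -3.938 -0.34
v 1.95 -4.123 0.449
v 2.169 -3.003 0.12
v 2.631 -4.517 -0.44
v 2.527 -4.559 0.067
v 2.981 -4.362 -0.089
v 2.152 -3.333 0.52
v 2.607 -3.137 0.364
v 2.733 -3.936 0.591
v 2.193 -4.383 -0.684
v 2.648 -4.187 -0.84
v 1.819 -3.158 -0.231
v 2.273 -2.961 -0.387
v 2.067 -3.584 -0.911
v 2.776 -3.07 -0.456
v 3.008 -3.827 -0.736
v 2.569 -3.693 -0.98
v 2.426 -3.225 -0.807
v 2.982 -3.178 0.008
v 3.214 -3.936 -0.272
v 3.109 -3.977 0.235
v 2.966 -3.509 0.408
v 3.135 -3.442 -0.412
v 1.586 -3.584 -0.048
v 1.818 -4.342 -0.328
v 1.834 -4.011 -0.728
v 1.691 -3.543 -0.555
v 1.792 -3.693 0.416
v 2.024 -4.45 0.136
v 2.374 -4.295 0.487
v 2.231 -3.827 0.66
v 1.665 -4.078 0.092
v -1.247 3.749 -2.638
v -0.741 3.933 -2.422
v -0.966 3.194 -1.267
v -1.473 3.011 -1.482
v -0.942 4.136 -2.331
v -1.167 3.397 -1.176
v -1.225 4.236 -2.323
v -1.45 3.497 -1.167
v -1.514 4.205 -2.398
v -1.739 3.466 -1.243
v -1.732 4.053 -2.538
v -1.957 3.314 -1.383
v -1.819 3.819 -2.705
v -2.044 3.08 -1.549
v -1.754 3.566 -2.853
v -1.979 2.827 -1.698
v -1.553 3.363 -2.944
v -1.778 2.624 -1.789
v -1.27 3.263 -2.953
v -1.495 2.524 -1.797
v -0.981 3.294 -2.877
v -1.206 2.555 -1.722
v -0.763 3.446 -2.737
v -0.988 2.707 -1.582
v -0.676 3.68 -2.571
v -0.901 2.941 -1.415
f 2 1 4
f 2 4 3
f 4 1 5
f 4 5 3
f 5 1 6
f 5 6 3
f 6 1 7
f 6 7 3
f 7 1 8
f 7 8 3
f 8 1 9
f 8 9 3
f 9 1 10
f 9 10 3
f 10 1 2
f 10 2 3
f 12 11 14
f 12 14 13
f 14 11 15
f 14 15 13
f 15 11 16
f 15 16 13
f 16 11 17
f 16 17 13
f 17 11 18
f 17 18 13
f 18 11 19
f 18 19 13
f 19 11 20
f 19 20 13
f 20 11 21
f 20 21 13
f 21 11 22
f 21 22 13
f 22 11 23
f 22 23 13
f 23 11 12
f 23 12 13
f 25 24 28
f 25 28 26
f 26 28 29
f 26 29 27
f 28 24 30
f 28 30 29
f 29 30 31
f 29 31 27
f 30 24 32
f 30 32 31
f 31 32 33
f 31 33 27
f 32 24 34
f 32 34 33
f 33 34 35
f 33 35 27
f 34 24 36
f 34 36 35
f 35 36 37
f 35 37 27
f 36 24 38
f 36 38 37
f 37 38 39
f 37 39 27
f 38 24 40
f 38 40 39
f 39 40 41
f 39 41 27
f 40 24 42
f 40 42 41
f 41 42 43
f 41 43 27
f 42 24 44
f 42 44 43
f 43 44 45
f 43 45 27
f 44 24 46
f 44 46 45
f 45 46 47
f 45 47 27
f 46 24 48
f 46 48 47
f 47 48 49
f 47 49 27
f 48 24 50
f 48 50 49
f 49 50 51
f 49 51 27
f 50 24 52
f 50 52 51
f 51 52 53
f 51 53 27
f 52 24 54
f 52 54 53
f 53 54 55
f 53 55 27
f 54 24 56
f 54 56 55
f 55 56 57
f 55 57 27
f 56 24 25
f 56 25 57
f 57 25 26
f 57 26 27
f 58 95 74
f 95 69 98
f 74 98 63
f 95 98 74
f 58 74 70
f 74 63 75
f 70 75 59
f 74 75 70
f 58 70 79
f 70 59 80
f 79 80 65
f 70 80 79
f 58 79 91
f 79 65 94
f 91 94 68
f 79 94 91
f 58 91 95
f 91 68 99
f 95 99 69
f 91 99 95
f 59 75 86
f 75 63 89
f 86 89 67
f 75 89 86
f 63 98 76
f 98 69 97
f 76 97 62
f 98 97 76
f 69 99 96
f 99 68 92
f 96 92 60
f 99 92 96
f 68 94 93
f 94 65 81
f 93 81 64
f 94 81 93
f 65 80 85
f 80 59 82
f 85 82 66
f 80 82 85
f 61 87 73
f 87 67 88
f 73 88 62
f 87 88 73
f 61 73 71
f 73 62 72
f 71 72 60
f 73 72 71
f 61 71 78
f 71 60 77
f 78 77 64
f 71 77 78
f 61 78 83
f 78 64 84
f 83 84 66
f 78 84 83
f 61 83 87
f 83 66 90
f 87 90 67
f 83 90 87
f 62 88 76
f 88 67 89
f 76 89 63
f 88 89 76
f 60 72 96
f 72 62 97
f 96 97 69
f 72 97 96
f 64 77 93
f 77 60 92
f 93 92 68
f 77 92 93
f 66 84 85
f 84 64 81
f 85 81 65
f 84 81 85
f 67 90 86
f 90 66 82
f 86 82 59
f 90 82 86
f 101 100 104
f 101 104 102
f 102 104 105
f 102 105 103
f 104 100 106
f 104 106 105
f 105 106 107
f 105 107 103
f 106 100 108
f 106 108 107
f 107 108 109
f 107 109 103
f 108 100 110
f 108 110 109
f 109 110 111
f 109 111 103
f 110 100 112
f 110 112 111
f 111 112 113
f 111 113 103
f 112 100 114
f 112 114 113
f 113 114 115
f 113 115 103
f 114 100 116
f 114 116 115
f 115 116 117
f 115 117 103
f 116 100 118
f 116 118 117
f 117 118 119
f 117 119 103
f 118 100 120
f 118 120 119
f 119 120 121
f 119 121 103
f 120 100 122
f 120 122 121
f 121 122 123
f 121 123 103
f 122 100 124
f 122 124 123
f 123 124 125
f 123 125 103
f 124 100 101
f 124 101 125
f 125 101 102
f 125 102 103



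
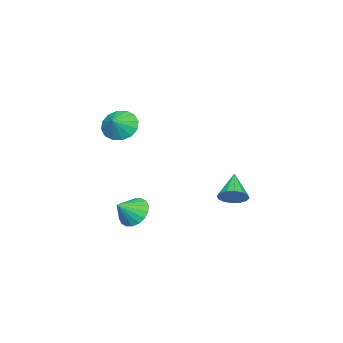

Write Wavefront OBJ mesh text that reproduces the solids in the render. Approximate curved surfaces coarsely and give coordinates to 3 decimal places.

v 0.5 -1.773 -4.219
v 1.169 -1.495 -4.833
v 1.42 -2.227 -3.421
v 1.122 -1.156 -4.586
v 0.952 -0.939 -4.265
v 0.692 -0.887 -3.936
v 0.394 -1.01 -3.663
v 0.117 -1.285 -3.499
v -0.084 -1.656 -3.479
v -0.17 -2.05 -3.605
v -0.123 -2.39 -3.852
v 0.048 -2.607 -4.173
v 0.308 -2.659 -4.502
v 0.606 -2.536 -4.775
v 0.883 -2.261 -4.938
v 1.084 -1.89 -4.959
v -1.87 2.468 -3.3
v -1.338 2.332 -2.719
v -3.11 1.972 -2.28
v -1.454 2.726 -2.668
v -1.681 3.052 -2.786
v -1.96 3.22 -3.042
v -2.214 3.188 -3.367
v -2.376 2.962 -3.674
v -2.403 2.604 -3.881
v -2.287 2.21 -3.932
v -2.06 1.885 -3.814
v -1.781 1.716 -3.558
v -1.527 1.749 -3.233
v -1.364 1.974 -2.926
v 2.296 -1.545 2.364
v 2.797 -1.134 1.668
v 3.124 -1.515 2.976
v 2.597 -0.761 1.919
v 2.317 -0.598 2.289
v 2.031 -0.689 2.679
v 1.817 -1.009 2.984
v 1.731 -1.473 3.123
v 1.796 -1.956 3.059
v 1.996 -2.329 2.808
v 2.276 -2.492 2.438
v 2.561 -2.401 2.048
v 2.776 -2.081 1.743
v 2.862 -1.617 1.604
f 2 1 4
f 2 4 3
f 4 1 5
f 4 5 3
f 5 1 6
f 5 6 3
f 6 1 7
f 6 7 3
f 7 1 8
f 7 8 3
f 8 1 9
f 8 9 3
f 9 1 10
f 9 10 3
f 10 1 11
f 10 11 3
f 11 1 12
f 11 12 3
f 12 1 13
f 12 13 3
f 13 1 14
f 13 14 3
f 14 1 15
f 14 15 3
f 15 1 16
f 15 16 3
f 16 1 2
f 16 2 3
f 18 17 20
f 18 20 19
f 20 17 21
f 20 21 19
f 21 17 22
f 21 22 19
f 22 17 23
f 22 23 19
f 23 17 24
f 23 24 19
f 24 17 25
f 24 25 19
f 25 17 26
f 25 26 19
f 26 17 27
f 26 27 19
f 27 17 28
f 27 28 19
f 28 17 29
f 28 29 19
f 29 17 30
f 29 30 19
f 30 17 18
f 30 18 19
f 32 31 34
f 32 34 33
f 34 31 35
f 34 35 33
f 35 31 36
f 35 36 33
f 36 31 37
f 36 37 33
f 37 31 38
f 37 38 33
f 38 31 39
f 38 39 33
f 39 31 40
f 39 40 33
f 40 31 41
f 40 41 33
f 41 31 42
f 41 42 33
f 42 31 43
f 42 43 33
f 43 31 44
f 43 44 33
f 44 31 32
f 44 32 33



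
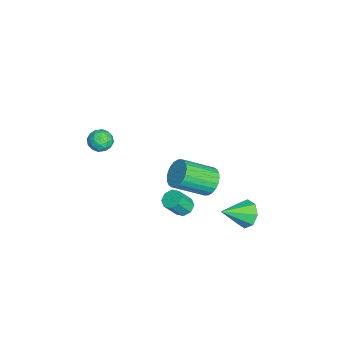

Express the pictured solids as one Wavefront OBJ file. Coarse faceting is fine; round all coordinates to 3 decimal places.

v -1.67 0.474 -2.834
v -1.337 0.113 -3.178
v -0.937 -0.496 -2.15
v -1.27 -0.134 -1.806
v -1.108 0.488 -3.045
v -0.708 -0.12 -2.016
v -1.209 0.855 -2.788
v -0.809 0.247 -1.76
v -1.58 0.999 -2.558
v -1.18 0.391 -1.53
v -2.003 0.836 -2.49
v -1.603 0.227 -1.462
v -2.232 0.46 -2.624
v -1.832 -0.148 -1.595
v -2.131 0.093 -2.88
v -1.731 -0.515 -1.852
v -1.76 -0.051 -3.11
v -1.36 -0.659 -2.082
v -1.713 3.645 -3.201
v -1.256 4.242 -2.764
v -0.927 2.395 -2.319
v -1.831 4.091 -2.464
v -2.337 3.679 -2.596
v -2.478 3.247 -3.083
v -2.17 3.048 -3.639
v -1.595 3.198 -3.939
v -1.089 3.61 -3.806
v -0.948 4.042 -3.32
v -3.481 1.636 -2.377
v -2.868 1.441 -2.977
v -2.305 -0.211 -1.863
v -2.919 -0.016 -1.263
v -2.691 1.644 -2.764
v -2.128 -0.008 -1.65
v -2.635 1.847 -2.492
v -2.072 0.195 -1.379
v -2.707 2.017 -2.203
v -2.145 0.365 -1.09
v -2.898 2.129 -1.94
v -2.335 0.477 -0.827
v -3.177 2.166 -1.744
v -2.614 0.514 -0.63
v -3.503 2.123 -1.644
v -2.94 0.471 -0.53
v -3.825 2.005 -1.655
v -3.262 0.353 -0.542
v -4.095 1.831 -1.777
v -3.532 0.179 -0.663
v -4.272 1.628 -1.99
v -3.709 -0.024 -0.876
v -4.328 1.425 -2.261
v -3.765 -0.227 -1.148
v -4.255 1.255 -2.55
v -3.693 -0.397 -1.437
v -4.065 1.143 -2.813
v -3.502 -0.509 -1.7
v -3.786 1.106 -3.01
v -3.223 -0.546 -1.896
v -3.46 1.149 -3.11
v -2.897 -0.503 -1.996
v -3.138 1.267 -3.098
v -2.575 -0.385 -1.985
v -0.074 -2.847 3.756
v 0.523 -3.19 3.846
v -0.643 -3.81 3.854
v -0.046 -4.153 3.944
v -0.274 -3.718 4.435
v 0.078 -3.123 4.374
v -0.198 -3.877 3.326
v 0.154 -3.282 3.265
v 0.446 -3.827 3.58
v 0.399 -3.729 4.265
v -0.519 -3.271 3.435
v -0.566 -3.173 4.12
v 0.274 -2.934 3.792
v -0.394 -4.066 3.908
v -0.528 -3.81 4.197
v -0.178 -4.012 4.249
v 0.013 -2.895 4.102
v 0.364 -3.096 4.155
v -0.105 -3.407 4.502
v -0.484 -3.904 3.545
v -0.133 -4.105 3.598
v 0.058 -2.988 3.451
v 0.408 -3.19 3.503
v -0.015 -3.593 3.198
v 0.58 -3.51 3.689
v 0.246 -4.076 3.747
v 0.156 -3.914 3.383
v 0.363 -3.564 3.347
v 0.552 -3.452 4.092
v 0.218 -4.018 4.15
v 0.084 -3.763 4.438
v 0.291 -3.413 4.402
v 0.507 -3.826 3.936
v -0.338 -2.982 3.55
v -0.672 -3.548 3.608
v -0.411 -3.587 3.298
v -0.204 -3.237 3.262
v -0.366 -2.924 3.953
v -0.7 -3.49 4.011
v -0.483 -3.436 4.353
v -0.276 -3.086 4.317
v -0.627 -3.174 3.764
f 2 1 5
f 2 5 3
f 3 5 6
f 3 6 4
f 5 1 7
f 5 7 6
f 6 7 8
f 6 8 4
f 7 1 9
f 7 9 8
f 8 9 10
f 8 10 4
f 9 1 11
f 9 11 10
f 10 11 12
f 10 12 4
f 11 1 13
f 11 13 12
f 12 13 14
f 12 14 4
f 13 1 15
f 13 15 14
f 14 15 16
f 14 16 4
f 15 1 17
f 15 17 16
f 16 17 18
f 16 18 4
f 17 1 2
f 17 2 18
f 18 2 3
f 18 3 4
f 20 19 22
f 20 22 21
f 22 19 23
f 22 23 21
f 23 19 24
f 23 24 21
f 24 19 25
f 24 25 21
f 25 19 26
f 25 26 21
f 26 19 27
f 26 27 21
f 27 19 28
f 27 28 21
f 28 19 20
f 28 20 21
f 30 29 33
f 30 33 31
f 31 33 34
f 31 34 32
f 33 29 35
f 33 35 34
f 34 35 36
f 34 36 32
f 35 29 37
f 35 37 36
f 36 37 38
f 36 38 32
f 37 29 39
f 37 39 38
f 38 39 40
f 38 40 32
f 39 29 41
f 39 41 40
f 40 41 42
f 40 42 32
f 41 29 43
f 41 43 42
f 42 43 44
f 42 44 32
f 43 29 45
f 43 45 44
f 44 45 46
f 44 46 32
f 45 29 47
f 45 47 46
f 46 47 48
f 46 48 32
f 47 29 49
f 47 49 48
f 48 49 50
f 48 50 32
f 49 29 51
f 49 51 50
f 50 51 52
f 50 52 32
f 51 29 53
f 51 53 52
f 52 53 54
f 52 54 32
f 53 29 55
f 53 55 54
f 54 55 56
f 54 56 32
f 55 29 57
f 55 57 56
f 56 57 58
f 56 58 32
f 57 29 59
f 57 59 58
f 58 59 60
f 58 60 32
f 59 29 61
f 59 61 60
f 60 61 62
f 60 62 32
f 61 29 30
f 61 30 62
f 62 30 31
f 62 31 32
f 63 100 79
f 100 74 103
f 79 103 68
f 100 103 79
f 63 79 75
f 79 68 80
f 75 80 64
f 79 80 75
f 63 75 84
f 75 64 85
f 84 85 70
f 75 85 84
f 63 84 96
f 84 70 99
f 96 99 73
f 84 99 96
f 63 96 100
f 96 73 104
f 100 104 74
f 96 104 100
f 64 80 91
f 80 68 94
f 91 94 72
f 80 94 91
f 68 103 81
f 103 74 102
f 81 102 67
f 103 102 81
f 74 104 101
f 104 73 97
f 101 97 65
f 104 97 101
f 73 99 98
f 99 70 86
f 98 86 69
f 99 86 98
f 70 85 90
f 85 64 87
f 90 87 71
f 85 87 90
f 66 92 78
f 92 72 93
f 78 93 67
f 92 93 78
f 66 78 76
f 78 67 77
f 76 77 65
f 78 77 76
f 66 76 83
f 76 65 82
f 83 82 69
f 76 82 83
f 66 83 88
f 83 69 89
f 88 89 71
f 83 89 88
f 66 88 92
f 88 71 95
f 92 95 72
f 88 95 92
f 67 93 81
f 93 72 94
f 81 94 68
f 93 94 81
f 65 77 101
f 77 67 102
f 101 102 74
f 77 102 101
f 69 82 98
f 82 65 97
f 98 97 73
f 82 97 98
f 71 89 90
f 89 69 86
f 90 86 70
f 89 86 90
f 72 95 91
f 95 71 87
f 91 87 64
f 95 87 91



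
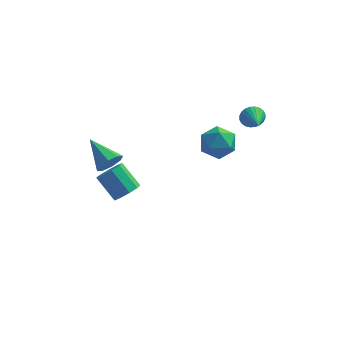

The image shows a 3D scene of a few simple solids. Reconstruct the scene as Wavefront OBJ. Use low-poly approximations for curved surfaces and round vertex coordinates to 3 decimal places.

v -3.115 -3.519 0.51
v -2.707 -3.559 1.174
v -4.305 -2.381 1.31
v -2.523 -3.116 0.819
v -2.685 -2.909 0.283
v -3.099 -3.059 -0.12
v -3.522 -3.478 -0.154
v -3.707 -3.921 0.201
v -3.545 -4.128 0.737
v -3.131 -3.978 1.14
v 2.351 -0.157 0.283
v 2.831 -0.71 1.053
v 1.189 -1.41 0.107
v 1.669 -1.963 0.877
v 1.151 -1.066 1.111
v 1.869 -0.292 1.22
v 2.151 -1.828 -0.06
v 2.869 -1.054 0.049
v 2.707 -1.743 0.84
v 2.089 -1.272 1.564
v 1.931 -0.848 -0.404
v 1.313 -0.377 0.32
v 3.482 2.073 0.142
v 3.887 2.006 -0.424
v 3.898 0.727 0.598
v 4.062 2.12 -0.248
v 4.148 2.226 -0.011
v 4.132 2.309 0.249
v 4.018 2.357 0.492
v 3.822 2.36 0.682
v 3.575 2.321 0.791
v 3.313 2.243 0.8
v 3.077 2.139 0.709
v 2.903 2.026 0.532
v 2.817 1.919 0.296
v 2.832 1.836 0.036
v 2.946 1.789 -0.207
v 3.142 1.785 -0.398
v 3.39 1.825 -0.506
v 3.651 1.903 -0.515
v -2.764 -0.577 -4.524
v -2.345 0.137 -4.582
v -3.378 0.832 -3.453
v -3.796 0.117 -3.396
v -2.767 0.128 -4.962
v -3.799 0.823 -3.833
v -3.187 -0.211 -5.137
v -4.22 0.484 -4.008
v -3.409 -0.722 -5.026
v -4.442 -0.027 -3.897
v -3.329 -1.165 -4.68
v -4.362 -0.47 -3.551
v -2.985 -1.333 -4.261
v -4.017 -0.638 -3.133
v -2.537 -1.148 -3.966
v -3.569 -0.453 -2.837
v -2.195 -0.696 -3.931
v -3.227 -0.001 -2.803
v -2.12 -0.188 -4.175
v -3.152 0.507 -3.046
f 2 1 4
f 2 4 3
f 4 1 5
f 4 5 3
f 5 1 6
f 5 6 3
f 6 1 7
f 6 7 3
f 7 1 8
f 7 8 3
f 8 1 9
f 8 9 3
f 9 1 10
f 9 10 3
f 10 1 2
f 10 2 3
f 11 22 16
f 11 16 12
f 11 12 18
f 11 18 21
f 11 21 22
f 12 16 20
f 16 22 15
f 22 21 13
f 21 18 17
f 18 12 19
f 14 20 15
f 14 15 13
f 14 13 17
f 14 17 19
f 14 19 20
f 15 20 16
f 13 15 22
f 17 13 21
f 19 17 18
f 20 19 12
f 24 23 26
f 24 26 25
f 26 23 27
f 26 27 25
f 27 23 28
f 27 28 25
f 28 23 29
f 28 29 25
f 29 23 30
f 29 30 25
f 30 23 31
f 30 31 25
f 31 23 32
f 31 32 25
f 32 23 33
f 32 33 25
f 33 23 34
f 33 34 25
f 34 23 35
f 34 35 25
f 35 23 36
f 35 36 25
f 36 23 37
f 36 37 25
f 37 23 38
f 37 38 25
f 38 23 39
f 38 39 25
f 39 23 40
f 39 40 25
f 40 23 24
f 40 24 25
f 42 41 45
f 42 45 43
f 43 45 46
f 43 46 44
f 45 41 47
f 45 47 46
f 46 47 48
f 46 48 44
f 47 41 49
f 47 49 48
f 48 49 50
f 48 50 44
f 49 41 51
f 49 51 50
f 50 51 52
f 50 52 44
f 51 41 53
f 51 53 52
f 52 53 54
f 52 54 44
f 53 41 55
f 53 55 54
f 54 55 56
f 54 56 44
f 55 41 57
f 55 57 56
f 56 57 58
f 56 58 44
f 57 41 59
f 57 59 58
f 58 59 60
f 58 60 44
f 59 41 42
f 59 42 60
f 60 42 43
f 60 43 44



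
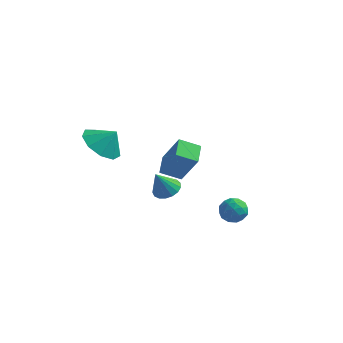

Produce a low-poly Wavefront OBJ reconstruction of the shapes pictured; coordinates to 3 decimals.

v 1.738 -3.042 2.178
v 2.368 -2.962 2.389
v 1.422 -3.518 3.302
v 2.226 -2.686 2.466
v 1.972 -2.491 2.477
v 1.664 -2.422 2.42
v 1.373 -2.495 2.307
v 1.165 -2.694 2.165
v 1.089 -2.973 2.026
v 1.161 -3.267 1.921
v 1.365 -3.51 1.876
v 1.655 -3.646 1.9
v 1.963 -3.643 1.987
v 2.22 -3.503 2.118
v 2.366 -3.257 2.264
v -2.039 -1.723 3.294
v -1.221 -1.508 2.606
v -1.381 -1.497 4.146
v -1.611 -0.887 2.741
v -2.201 -0.657 3.135
v -2.715 -0.927 3.603
v -2.913 -1.569 3.927
v -2.701 -2.283 3.954
v -2.18 -2.736 3.672
v -1.592 -2.715 3.214
v -1.214 -2.23 2.792
v -1.1 2.406 -0.809
v -1.419 3.474 -0.453
v -0.163 2.846 -1.288
v -0.482 3.914 -0.932
v -0.138 2.146 0.832
v -0.457 3.214 1.188
v 0.799 2.586 0.353
v 0.48 3.654 0.709
v 3.655 0.278 -0.435
v 4.245 -0.031 -0.695
v 3.335 -0.729 0.035
v 3.925 -1.038 -0.225
v 3.976 -0.556 0.3
v 4.174 0.067 0.01
v 3.406 -0.827 -0.67
v 3.604 -0.204 -0.96
v 4.092 -0.714 -0.84
v 4.443 -0.546 -0.241
v 3.137 -0.214 -0.419
v 3.488 -0.046 0.18
v 3.978 0.212 -0.606
v 3.602 -0.972 -0.054
v 3.632 -0.689 0.255
v 3.978 -0.87 0.102
v 3.936 0.27 -0.192
v 4.283 0.088 -0.345
v 4.124 -0.22 0.24
v 3.297 -0.848 -0.315
v 3.644 -1.03 -0.468
v 3.602 0.11 -0.762
v 3.948 -0.071 -0.915
v 3.456 -0.54 -0.9
v 4.235 -0.371 -0.844
v 4.047 -0.963 -0.568
v 3.742 -0.839 -0.83
v 3.858 -0.473 -1
v 4.442 -0.272 -0.492
v 4.253 -0.864 -0.216
v 4.283 -0.581 0.093
v 4.399 -0.215 -0.078
v 4.351 -0.674 -0.577
v 3.327 0.104 -0.444
v 3.138 -0.488 -0.168
v 3.181 -0.545 -0.582
v 3.297 -0.179 -0.753
v 3.533 0.203 -0.092
v 3.345 -0.389 0.184
v 3.722 -0.287 0.34
v 3.838 0.079 0.17
v 3.229 -0.086 -0.083
f 2 1 4
f 2 4 3
f 4 1 5
f 4 5 3
f 5 1 6
f 5 6 3
f 6 1 7
f 6 7 3
f 7 1 8
f 7 8 3
f 8 1 9
f 8 9 3
f 9 1 10
f 9 10 3
f 10 1 11
f 10 11 3
f 11 1 12
f 11 12 3
f 12 1 13
f 12 13 3
f 13 1 14
f 13 14 3
f 14 1 15
f 14 15 3
f 15 1 2
f 15 2 3
f 17 16 19
f 17 19 18
f 19 16 20
f 19 20 18
f 20 16 21
f 20 21 18
f 21 16 22
f 21 22 18
f 22 16 23
f 22 23 18
f 23 16 24
f 23 24 18
f 24 16 25
f 24 25 18
f 25 16 26
f 25 26 18
f 26 16 17
f 26 17 18
f 28 30 27
f 31 28 27
f 27 30 29
f 29 31 27
f 28 34 30
f 32 28 31
f 32 34 28
f 30 34 29
f 33 31 29
f 29 34 33
f 33 32 31
f 34 32 33
f 35 72 51
f 72 46 75
f 51 75 40
f 72 75 51
f 35 51 47
f 51 40 52
f 47 52 36
f 51 52 47
f 35 47 56
f 47 36 57
f 56 57 42
f 47 57 56
f 35 56 68
f 56 42 71
f 68 71 45
f 56 71 68
f 35 68 72
f 68 45 76
f 72 76 46
f 68 76 72
f 36 52 63
f 52 40 66
f 63 66 44
f 52 66 63
f 40 75 53
f 75 46 74
f 53 74 39
f 75 74 53
f 46 76 73
f 76 45 69
f 73 69 37
f 76 69 73
f 45 71 70
f 71 42 58
f 70 58 41
f 71 58 70
f 42 57 62
f 57 36 59
f 62 59 43
f 57 59 62
f 38 64 50
f 64 44 65
f 50 65 39
f 64 65 50
f 38 50 48
f 50 39 49
f 48 49 37
f 50 49 48
f 38 48 55
f 48 37 54
f 55 54 41
f 48 54 55
f 38 55 60
f 55 41 61
f 60 61 43
f 55 61 60
f 38 60 64
f 60 43 67
f 64 67 44
f 60 67 64
f 39 65 53
f 65 44 66
f 53 66 40
f 65 66 53
f 37 49 73
f 49 39 74
f 73 74 46
f 49 74 73
f 41 54 70
f 54 37 69
f 70 69 45
f 54 69 70
f 43 61 62
f 61 41 58
f 62 58 42
f 61 58 62
f 44 67 63
f 67 43 59
f 63 59 36
f 67 59 63



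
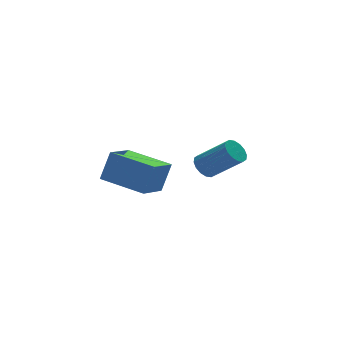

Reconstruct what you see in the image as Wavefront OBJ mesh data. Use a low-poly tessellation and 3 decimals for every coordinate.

v 0.828 0.43 2.116
v 1.18 0.211 1.641
v 2.123 -0.768 2.789
v 1.772 -0.55 3.264
v 1.334 0.48 1.743
v 2.277 -0.5 2.892
v 1.353 0.735 1.946
v 2.296 -0.245 3.094
v 1.231 0.908 2.193
v 2.174 -0.071 3.342
v 1.001 0.953 2.421
v 1.944 -0.026 3.569
v 0.725 0.858 2.566
v 1.668 -0.121 3.715
v 0.477 0.648 2.591
v 1.42 -0.331 3.739
v 0.323 0.38 2.488
v 1.266 -0.6 3.637
v 0.304 0.125 2.286
v 1.247 -0.855 3.434
v 0.426 -0.049 2.038
v 1.369 -1.028 3.187
v 0.656 -0.094 1.811
v 1.599 -1.073 2.959
v 0.932 0.001 1.665
v 1.875 -0.978 2.814
v -4.33 -1.085 3.209
v -3.839 -0.964 4.504
v -3.205 -0.2 2.699
v -2.713 -0.079 3.994
v -3.187 -2.701 2.926
v -2.695 -2.58 4.221
v -2.061 -1.816 2.416
v -1.57 -1.695 3.711
f 2 1 5
f 2 5 3
f 3 5 6
f 3 6 4
f 5 1 7
f 5 7 6
f 6 7 8
f 6 8 4
f 7 1 9
f 7 9 8
f 8 9 10
f 8 10 4
f 9 1 11
f 9 11 10
f 10 11 12
f 10 12 4
f 11 1 13
f 11 13 12
f 12 13 14
f 12 14 4
f 13 1 15
f 13 15 14
f 14 15 16
f 14 16 4
f 15 1 17
f 15 17 16
f 16 17 18
f 16 18 4
f 17 1 19
f 17 19 18
f 18 19 20
f 18 20 4
f 19 1 21
f 19 21 20
f 20 21 22
f 20 22 4
f 21 1 23
f 21 23 22
f 22 23 24
f 22 24 4
f 23 1 25
f 23 25 24
f 24 25 26
f 24 26 4
f 25 1 2
f 25 2 26
f 26 2 3
f 26 3 4
f 28 30 27
f 31 28 27
f 27 30 29
f 29 31 27
f 28 34 30
f 32 28 31
f 32 34 28
f 30 34 29
f 33 31 29
f 29 34 33
f 33 32 31
f 34 32 33



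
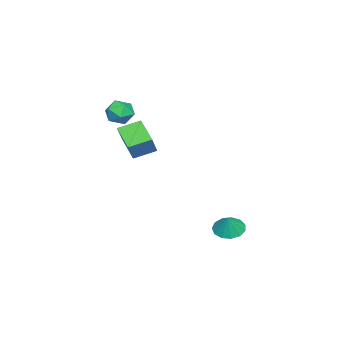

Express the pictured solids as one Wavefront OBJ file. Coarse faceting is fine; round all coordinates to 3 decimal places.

v 4.182 -2.585 4.323
v 4.607 -2.599 3.646
v 3.253 -3.281 3.754
v 3.678 -3.295 3.077
v 3.932 -3.7 3.717
v 4.507 -3.27 4.069
v 3.353 -2.61 3.331
v 3.928 -2.18 3.683
v 4.095 -2.615 3.033
v 4.453 -3.288 3.272
v 3.407 -2.592 4.128
v 3.765 -3.265 4.367
v 3.673 2.493 -3.164
v 4.376 2.392 -3.533
v 4.167 2.607 -2.256
v 4.291 2.834 -3.542
v 4.009 3.168 -3.431
v 3.621 3.288 -3.236
v 3.25 3.155 -3.017
v 3.013 2.812 -2.846
v 2.986 2.368 -2.775
v 3.177 1.963 -2.828
v 3.526 1.727 -2.988
v 3.922 1.734 -3.204
v 4.239 1.981 -3.407
v 3.099 -3.202 1.604
v 2.457 -2.239 2.018
v 4.18 -2.171 0.879
v 3.538 -1.208 1.293
v 3.722 -3.192 2.547
v 3.08 -2.229 2.961
v 4.803 -2.161 1.822
v 4.161 -1.198 2.236
f 1 12 6
f 1 6 2
f 1 2 8
f 1 8 11
f 1 11 12
f 2 6 10
f 6 12 5
f 12 11 3
f 11 8 7
f 8 2 9
f 4 10 5
f 4 5 3
f 4 3 7
f 4 7 9
f 4 9 10
f 5 10 6
f 3 5 12
f 7 3 11
f 9 7 8
f 10 9 2
f 14 13 16
f 14 16 15
f 16 13 17
f 16 17 15
f 17 13 18
f 17 18 15
f 18 13 19
f 18 19 15
f 19 13 20
f 19 20 15
f 20 13 21
f 20 21 15
f 21 13 22
f 21 22 15
f 22 13 23
f 22 23 15
f 23 13 24
f 23 24 15
f 24 13 25
f 24 25 15
f 25 13 14
f 25 14 15
f 27 29 26
f 30 27 26
f 26 29 28
f 28 30 26
f 27 33 29
f 31 27 30
f 31 33 27
f 29 33 28
f 32 30 28
f 28 33 32
f 32 31 30
f 33 31 32



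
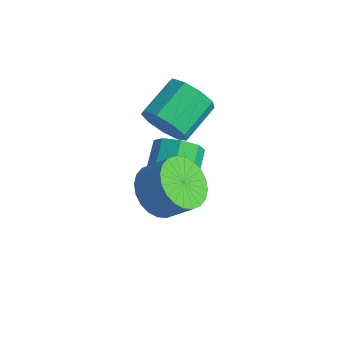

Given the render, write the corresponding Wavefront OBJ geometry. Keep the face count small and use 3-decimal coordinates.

v 2.337 -1.072 2.53
v 2.853 -0.758 1.904
v 3.539 -0.453 2.624
v 3.023 -0.768 3.25
v 2.66 -0.487 1.974
v 3.347 -0.182 2.693
v 2.418 -0.306 2.127
v 3.105 -0.001 2.847
v 2.164 -0.241 2.343
v 2.85 0.064 3.062
v 1.936 -0.302 2.587
v 2.622 0.003 3.306
v 1.769 -0.481 2.822
v 2.455 -0.176 3.541
v 1.688 -0.75 3.013
v 2.375 -0.445 3.732
v 1.707 -1.068 3.13
v 2.393 -0.763 3.849
v 1.821 -1.387 3.156
v 2.507 -1.082 3.876
v 2.013 -1.658 3.087
v 2.7 -1.353 3.806
v 2.255 -1.839 2.933
v 2.942 -1.534 3.653
v 2.51 -1.904 2.718
v 3.196 -1.599 3.437
v 2.738 -1.843 2.474
v 3.424 -1.538 3.193
v 2.905 -1.664 2.239
v 3.591 -1.359 2.958
v 2.985 -1.395 2.048
v 3.672 -1.09 2.767
v 2.967 -1.077 1.931
v 3.653 -0.772 2.65
v 0.804 0.965 0.499
v 1.118 0.721 1.146
v 0.629 1.53 1.689
v 0.316 1.775 1.041
v 1.452 1.108 0.87
v 0.963 1.918 1.412
v 1.407 1.412 0.376
v 0.918 2.221 0.918
v 1.009 1.454 -0.046
v 0.52 2.263 0.496
v 0.491 1.21 -0.149
v 0.002 2.019 0.394
v 0.157 0.822 0.128
v -0.332 1.632 0.67
v 0.202 0.519 0.622
v -0.287 1.328 1.164
v 0.6 0.477 1.044
v 0.111 1.286 1.586
v 0.265 1.194 2.359
v 0.518 1.516 1.66
v 0.369 2.809 2.203
v 0.115 2.486 2.901
v -0.033 1.456 1.652
v -0.182 2.749 2.195
v -0.444 1.273 1.975
v -0.594 2.566 2.518
v -0.524 1.053 2.477
v -0.673 2.346 3.02
v -0.235 0.899 2.924
v -0.384 2.191 3.467
v 0.288 0.883 3.106
v 0.139 2.175 3.649
v 0.8 1.012 2.939
v 0.651 2.305 3.481
v 1.062 1.226 2.5
v 0.912 2.519 3.042
v 0.95 1.425 1.995
v 0.801 2.718 2.537
f 2 1 5
f 2 5 3
f 3 5 6
f 3 6 4
f 5 1 7
f 5 7 6
f 6 7 8
f 6 8 4
f 7 1 9
f 7 9 8
f 8 9 10
f 8 10 4
f 9 1 11
f 9 11 10
f 10 11 12
f 10 12 4
f 11 1 13
f 11 13 12
f 12 13 14
f 12 14 4
f 13 1 15
f 13 15 14
f 14 15 16
f 14 16 4
f 15 1 17
f 15 17 16
f 16 17 18
f 16 18 4
f 17 1 19
f 17 19 18
f 18 19 20
f 18 20 4
f 19 1 21
f 19 21 20
f 20 21 22
f 20 22 4
f 21 1 23
f 21 23 22
f 22 23 24
f 22 24 4
f 23 1 25
f 23 25 24
f 24 25 26
f 24 26 4
f 25 1 27
f 25 27 26
f 26 27 28
f 26 28 4
f 27 1 29
f 27 29 28
f 28 29 30
f 28 30 4
f 29 1 31
f 29 31 30
f 30 31 32
f 30 32 4
f 31 1 33
f 31 33 32
f 32 33 34
f 32 34 4
f 33 1 2
f 33 2 34
f 34 2 3
f 34 3 4
f 36 35 39
f 36 39 37
f 37 39 40
f 37 40 38
f 39 35 41
f 39 41 40
f 40 41 42
f 40 42 38
f 41 35 43
f 41 43 42
f 42 43 44
f 42 44 38
f 43 35 45
f 43 45 44
f 44 45 46
f 44 46 38
f 45 35 47
f 45 47 46
f 46 47 48
f 46 48 38
f 47 35 49
f 47 49 48
f 48 49 50
f 48 50 38
f 49 35 51
f 49 51 50
f 50 51 52
f 50 52 38
f 51 35 36
f 51 36 52
f 52 36 37
f 52 37 38
f 54 53 57
f 54 57 55
f 55 57 58
f 55 58 56
f 57 53 59
f 57 59 58
f 58 59 60
f 58 60 56
f 59 53 61
f 59 61 60
f 60 61 62
f 60 62 56
f 61 53 63
f 61 63 62
f 62 63 64
f 62 64 56
f 63 53 65
f 63 65 64
f 64 65 66
f 64 66 56
f 65 53 67
f 65 67 66
f 66 67 68
f 66 68 56
f 67 53 69
f 67 69 68
f 68 69 70
f 68 70 56
f 69 53 71
f 69 71 70
f 70 71 72
f 70 72 56
f 71 53 54
f 71 54 72
f 72 54 55
f 72 55 56

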